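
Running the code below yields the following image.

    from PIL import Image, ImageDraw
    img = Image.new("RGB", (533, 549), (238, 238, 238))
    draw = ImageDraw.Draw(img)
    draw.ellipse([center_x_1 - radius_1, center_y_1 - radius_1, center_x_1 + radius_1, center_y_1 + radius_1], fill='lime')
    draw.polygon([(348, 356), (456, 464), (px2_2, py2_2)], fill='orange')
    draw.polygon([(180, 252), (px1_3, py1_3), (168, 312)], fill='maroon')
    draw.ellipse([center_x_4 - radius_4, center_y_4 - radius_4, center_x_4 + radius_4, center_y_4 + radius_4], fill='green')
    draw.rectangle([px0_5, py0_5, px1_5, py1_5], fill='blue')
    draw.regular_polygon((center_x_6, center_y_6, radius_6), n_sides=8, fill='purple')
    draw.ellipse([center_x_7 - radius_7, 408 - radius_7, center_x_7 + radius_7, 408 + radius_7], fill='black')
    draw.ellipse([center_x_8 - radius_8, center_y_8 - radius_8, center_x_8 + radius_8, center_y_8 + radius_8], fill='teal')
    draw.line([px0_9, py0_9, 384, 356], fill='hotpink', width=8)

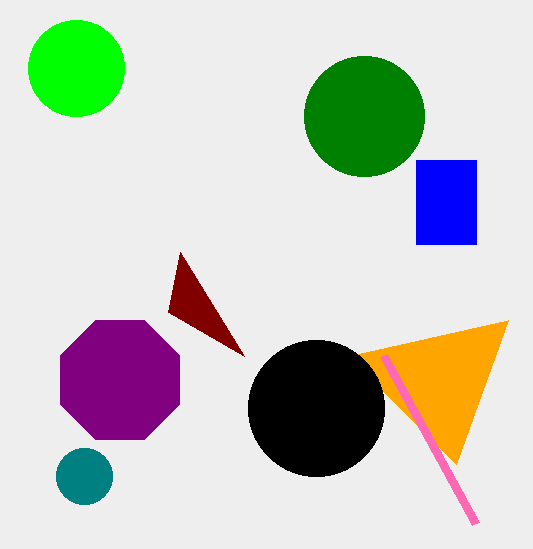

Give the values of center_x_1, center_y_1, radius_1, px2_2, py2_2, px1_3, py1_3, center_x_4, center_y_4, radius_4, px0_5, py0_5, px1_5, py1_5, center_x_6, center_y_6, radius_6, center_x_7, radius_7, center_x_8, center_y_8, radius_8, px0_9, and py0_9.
center_x_1 = 76
center_y_1 = 68
radius_1 = 48
px2_2 = 508
py2_2 = 320
px1_3 = 244
py1_3 = 356
center_x_4 = 364
center_y_4 = 116
radius_4 = 60
px0_5 = 416
py0_5 = 160
px1_5 = 476
py1_5 = 244
center_x_6 = 120
center_y_6 = 380
radius_6 = 64
center_x_7 = 316
radius_7 = 68
center_x_8 = 84
center_y_8 = 476
radius_8 = 28
px0_9 = 476
py0_9 = 524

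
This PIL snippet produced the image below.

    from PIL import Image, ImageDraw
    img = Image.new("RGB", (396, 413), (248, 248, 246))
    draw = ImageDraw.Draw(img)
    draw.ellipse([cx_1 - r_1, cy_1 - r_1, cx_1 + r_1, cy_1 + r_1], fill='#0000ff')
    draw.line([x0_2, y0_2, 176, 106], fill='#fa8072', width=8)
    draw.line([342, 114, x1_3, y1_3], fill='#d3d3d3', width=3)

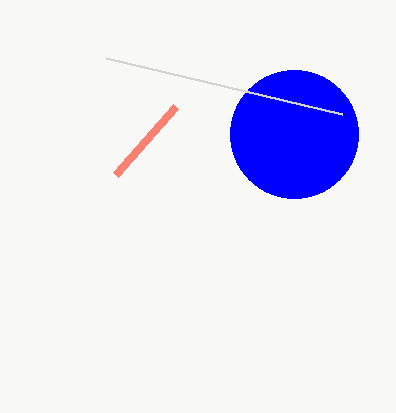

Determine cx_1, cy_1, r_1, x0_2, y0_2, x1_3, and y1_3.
cx_1 = 294; cy_1 = 134; r_1 = 64; x0_2 = 116; y0_2 = 174; x1_3 = 106; y1_3 = 58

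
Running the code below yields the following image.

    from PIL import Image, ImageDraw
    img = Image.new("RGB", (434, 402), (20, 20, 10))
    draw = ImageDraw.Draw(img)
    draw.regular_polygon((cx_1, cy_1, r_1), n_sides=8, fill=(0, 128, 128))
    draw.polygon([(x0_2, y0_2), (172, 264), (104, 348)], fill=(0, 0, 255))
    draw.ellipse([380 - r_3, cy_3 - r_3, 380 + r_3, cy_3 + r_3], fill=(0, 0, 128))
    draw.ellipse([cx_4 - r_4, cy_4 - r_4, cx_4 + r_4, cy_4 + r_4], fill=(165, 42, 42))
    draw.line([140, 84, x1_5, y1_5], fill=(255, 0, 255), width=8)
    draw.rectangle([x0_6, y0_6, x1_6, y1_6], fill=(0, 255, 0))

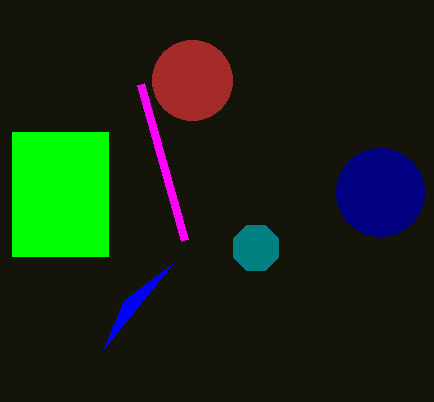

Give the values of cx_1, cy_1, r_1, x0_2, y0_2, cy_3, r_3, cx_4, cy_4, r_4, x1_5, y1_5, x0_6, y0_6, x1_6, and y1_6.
cx_1 = 256; cy_1 = 248; r_1 = 24; x0_2 = 124; y0_2 = 300; cy_3 = 192; r_3 = 44; cx_4 = 192; cy_4 = 80; r_4 = 40; x1_5 = 184; y1_5 = 240; x0_6 = 12; y0_6 = 132; x1_6 = 108; y1_6 = 256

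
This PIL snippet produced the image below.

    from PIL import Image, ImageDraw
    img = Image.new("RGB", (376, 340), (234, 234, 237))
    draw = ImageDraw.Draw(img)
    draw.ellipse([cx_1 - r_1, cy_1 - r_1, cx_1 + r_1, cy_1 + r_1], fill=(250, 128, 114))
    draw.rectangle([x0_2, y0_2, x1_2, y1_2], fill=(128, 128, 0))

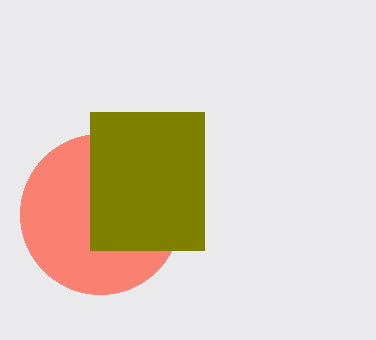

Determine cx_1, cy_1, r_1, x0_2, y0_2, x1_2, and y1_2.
cx_1 = 100; cy_1 = 214; r_1 = 80; x0_2 = 90; y0_2 = 112; x1_2 = 204; y1_2 = 250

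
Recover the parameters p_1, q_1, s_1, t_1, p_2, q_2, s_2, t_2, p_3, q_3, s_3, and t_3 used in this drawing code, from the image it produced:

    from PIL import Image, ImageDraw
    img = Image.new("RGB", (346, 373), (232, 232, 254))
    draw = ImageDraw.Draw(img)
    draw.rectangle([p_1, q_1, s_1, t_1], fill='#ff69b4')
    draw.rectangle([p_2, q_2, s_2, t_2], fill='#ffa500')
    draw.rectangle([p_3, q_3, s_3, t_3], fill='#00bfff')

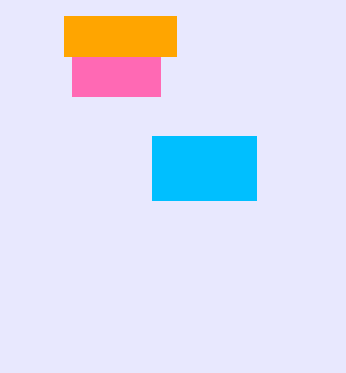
p_1 = 72, q_1 = 16, s_1 = 160, t_1 = 96, p_2 = 64, q_2 = 16, s_2 = 176, t_2 = 56, p_3 = 152, q_3 = 136, s_3 = 256, t_3 = 200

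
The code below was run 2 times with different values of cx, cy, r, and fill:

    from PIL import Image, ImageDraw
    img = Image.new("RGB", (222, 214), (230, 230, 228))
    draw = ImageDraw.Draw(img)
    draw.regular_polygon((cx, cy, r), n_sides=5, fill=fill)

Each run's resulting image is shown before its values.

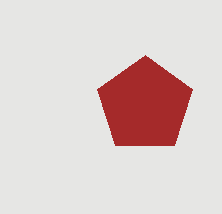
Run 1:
cx = 145
cy = 105
r = 50
fill = 'brown'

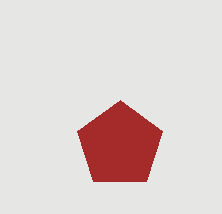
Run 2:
cx = 120
cy = 145
r = 45
fill = 'brown'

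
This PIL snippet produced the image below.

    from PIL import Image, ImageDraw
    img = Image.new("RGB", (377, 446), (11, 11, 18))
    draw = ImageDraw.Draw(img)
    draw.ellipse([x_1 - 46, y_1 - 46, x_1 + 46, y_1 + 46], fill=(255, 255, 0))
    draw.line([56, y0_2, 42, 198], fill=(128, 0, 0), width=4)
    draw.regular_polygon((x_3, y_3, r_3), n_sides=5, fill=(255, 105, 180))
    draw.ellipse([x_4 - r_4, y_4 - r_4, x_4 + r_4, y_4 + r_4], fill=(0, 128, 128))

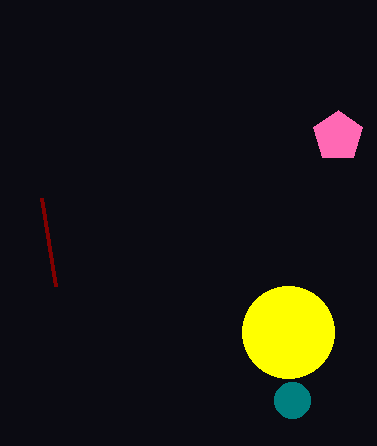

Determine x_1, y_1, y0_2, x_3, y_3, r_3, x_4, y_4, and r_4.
x_1 = 288, y_1 = 332, y0_2 = 286, x_3 = 338, y_3 = 136, r_3 = 26, x_4 = 292, y_4 = 400, r_4 = 18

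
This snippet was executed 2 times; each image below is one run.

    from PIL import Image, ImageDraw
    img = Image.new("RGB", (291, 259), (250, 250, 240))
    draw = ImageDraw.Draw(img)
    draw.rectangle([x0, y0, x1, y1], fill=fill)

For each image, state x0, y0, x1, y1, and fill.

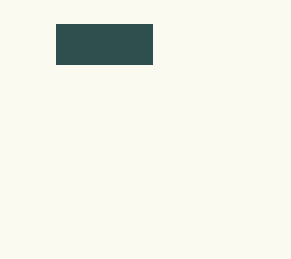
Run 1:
x0 = 56, y0 = 24, x1 = 152, y1 = 64, fill = 'darkslategray'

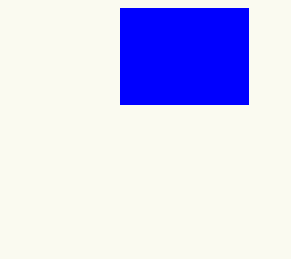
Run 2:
x0 = 120, y0 = 8, x1 = 248, y1 = 104, fill = 'blue'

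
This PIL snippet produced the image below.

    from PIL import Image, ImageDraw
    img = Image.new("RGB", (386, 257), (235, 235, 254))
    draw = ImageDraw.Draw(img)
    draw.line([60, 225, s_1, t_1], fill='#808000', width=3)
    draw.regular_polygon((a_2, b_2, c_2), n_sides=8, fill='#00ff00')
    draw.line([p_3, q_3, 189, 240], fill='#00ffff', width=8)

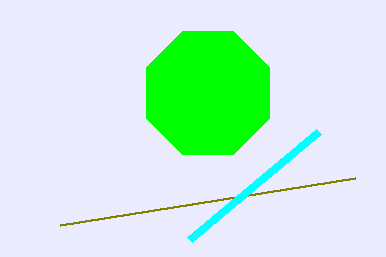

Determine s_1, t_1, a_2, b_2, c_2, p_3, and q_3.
s_1 = 355
t_1 = 178
a_2 = 208
b_2 = 93
c_2 = 67
p_3 = 318
q_3 = 132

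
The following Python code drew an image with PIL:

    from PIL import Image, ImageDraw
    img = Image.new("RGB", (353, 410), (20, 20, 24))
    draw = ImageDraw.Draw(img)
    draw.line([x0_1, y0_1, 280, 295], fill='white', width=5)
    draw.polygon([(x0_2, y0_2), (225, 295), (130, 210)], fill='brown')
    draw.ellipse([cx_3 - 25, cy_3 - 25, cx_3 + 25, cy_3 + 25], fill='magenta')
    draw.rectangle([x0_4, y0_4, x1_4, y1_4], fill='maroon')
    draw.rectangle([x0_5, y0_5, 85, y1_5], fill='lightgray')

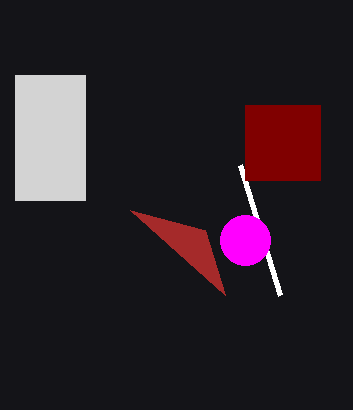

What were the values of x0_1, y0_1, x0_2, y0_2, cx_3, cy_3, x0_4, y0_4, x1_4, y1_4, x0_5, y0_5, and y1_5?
x0_1 = 240; y0_1 = 165; x0_2 = 205; y0_2 = 230; cx_3 = 245; cy_3 = 240; x0_4 = 245; y0_4 = 105; x1_4 = 320; y1_4 = 180; x0_5 = 15; y0_5 = 75; y1_5 = 200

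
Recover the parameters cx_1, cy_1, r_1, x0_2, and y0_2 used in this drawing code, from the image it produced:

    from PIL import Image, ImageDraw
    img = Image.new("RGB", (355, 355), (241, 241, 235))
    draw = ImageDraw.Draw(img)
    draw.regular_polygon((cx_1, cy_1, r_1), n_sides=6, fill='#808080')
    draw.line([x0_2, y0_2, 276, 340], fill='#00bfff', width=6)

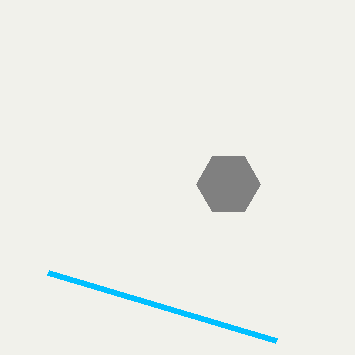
cx_1 = 228
cy_1 = 184
r_1 = 32
x0_2 = 48
y0_2 = 272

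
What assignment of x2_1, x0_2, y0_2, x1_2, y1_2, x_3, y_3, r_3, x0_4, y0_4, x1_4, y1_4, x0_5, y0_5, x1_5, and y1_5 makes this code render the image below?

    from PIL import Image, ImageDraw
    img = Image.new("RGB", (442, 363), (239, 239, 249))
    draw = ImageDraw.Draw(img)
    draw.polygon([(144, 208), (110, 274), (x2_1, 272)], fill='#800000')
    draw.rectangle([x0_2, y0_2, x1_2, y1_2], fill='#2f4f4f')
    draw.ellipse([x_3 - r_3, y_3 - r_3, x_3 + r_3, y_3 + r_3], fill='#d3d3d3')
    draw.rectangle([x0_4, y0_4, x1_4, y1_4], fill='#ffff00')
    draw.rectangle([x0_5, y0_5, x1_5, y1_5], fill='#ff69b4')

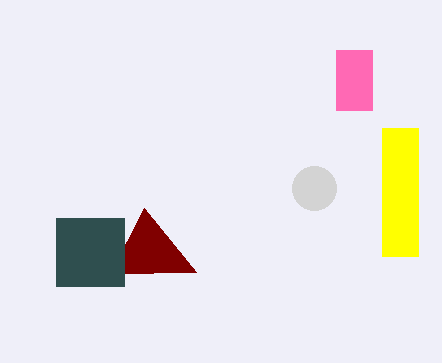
x2_1 = 196
x0_2 = 56
y0_2 = 218
x1_2 = 124
y1_2 = 286
x_3 = 314
y_3 = 188
r_3 = 22
x0_4 = 382
y0_4 = 128
x1_4 = 418
y1_4 = 256
x0_5 = 336
y0_5 = 50
x1_5 = 372
y1_5 = 110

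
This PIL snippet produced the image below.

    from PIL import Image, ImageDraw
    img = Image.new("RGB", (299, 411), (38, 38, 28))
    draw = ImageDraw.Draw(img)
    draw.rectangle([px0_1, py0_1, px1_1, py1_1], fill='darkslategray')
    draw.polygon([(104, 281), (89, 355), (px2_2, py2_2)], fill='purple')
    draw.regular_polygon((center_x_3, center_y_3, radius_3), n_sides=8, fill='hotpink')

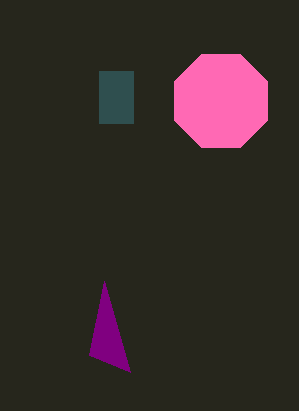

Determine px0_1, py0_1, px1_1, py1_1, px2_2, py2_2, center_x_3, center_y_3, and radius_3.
px0_1 = 99
py0_1 = 71
px1_1 = 133
py1_1 = 123
px2_2 = 130
py2_2 = 372
center_x_3 = 221
center_y_3 = 101
radius_3 = 50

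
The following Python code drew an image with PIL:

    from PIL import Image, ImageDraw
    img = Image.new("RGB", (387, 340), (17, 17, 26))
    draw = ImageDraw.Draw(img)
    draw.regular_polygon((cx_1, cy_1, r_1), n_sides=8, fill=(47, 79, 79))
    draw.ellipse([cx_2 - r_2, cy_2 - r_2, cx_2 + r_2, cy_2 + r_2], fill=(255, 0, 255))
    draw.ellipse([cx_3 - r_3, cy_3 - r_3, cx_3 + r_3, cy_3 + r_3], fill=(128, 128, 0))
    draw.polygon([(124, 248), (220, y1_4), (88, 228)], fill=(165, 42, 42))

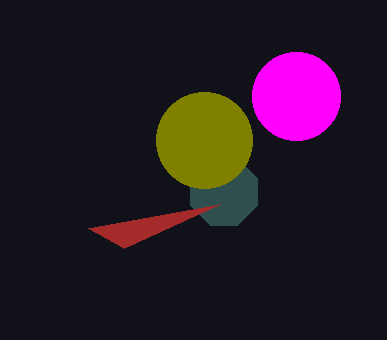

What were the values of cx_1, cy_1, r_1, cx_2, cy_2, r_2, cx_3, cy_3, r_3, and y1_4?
cx_1 = 224; cy_1 = 192; r_1 = 36; cx_2 = 296; cy_2 = 96; r_2 = 44; cx_3 = 204; cy_3 = 140; r_3 = 48; y1_4 = 204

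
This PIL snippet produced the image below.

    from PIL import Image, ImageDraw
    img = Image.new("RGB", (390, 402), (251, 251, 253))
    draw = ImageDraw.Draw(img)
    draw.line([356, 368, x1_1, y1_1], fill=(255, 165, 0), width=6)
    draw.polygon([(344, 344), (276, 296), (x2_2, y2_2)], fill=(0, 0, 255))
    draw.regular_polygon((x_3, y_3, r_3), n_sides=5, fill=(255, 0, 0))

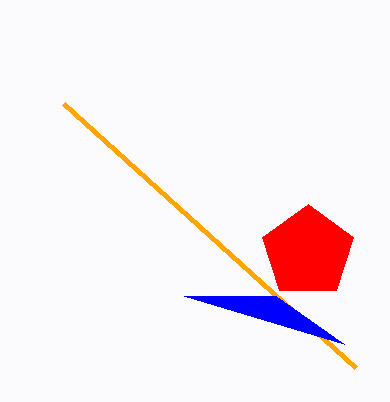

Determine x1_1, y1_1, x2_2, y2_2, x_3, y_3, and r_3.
x1_1 = 64; y1_1 = 104; x2_2 = 184; y2_2 = 296; x_3 = 308; y_3 = 252; r_3 = 48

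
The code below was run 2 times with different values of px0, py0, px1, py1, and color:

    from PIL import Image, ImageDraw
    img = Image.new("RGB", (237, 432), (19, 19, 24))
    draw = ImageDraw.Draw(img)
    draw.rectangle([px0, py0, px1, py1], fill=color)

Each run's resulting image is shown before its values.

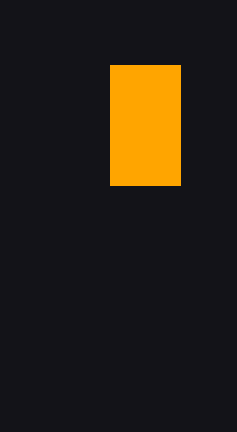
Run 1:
px0 = 110; py0 = 65; px1 = 180; py1 = 185; color = 'orange'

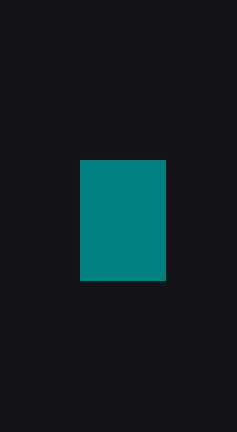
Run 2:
px0 = 80; py0 = 160; px1 = 165; py1 = 280; color = 'teal'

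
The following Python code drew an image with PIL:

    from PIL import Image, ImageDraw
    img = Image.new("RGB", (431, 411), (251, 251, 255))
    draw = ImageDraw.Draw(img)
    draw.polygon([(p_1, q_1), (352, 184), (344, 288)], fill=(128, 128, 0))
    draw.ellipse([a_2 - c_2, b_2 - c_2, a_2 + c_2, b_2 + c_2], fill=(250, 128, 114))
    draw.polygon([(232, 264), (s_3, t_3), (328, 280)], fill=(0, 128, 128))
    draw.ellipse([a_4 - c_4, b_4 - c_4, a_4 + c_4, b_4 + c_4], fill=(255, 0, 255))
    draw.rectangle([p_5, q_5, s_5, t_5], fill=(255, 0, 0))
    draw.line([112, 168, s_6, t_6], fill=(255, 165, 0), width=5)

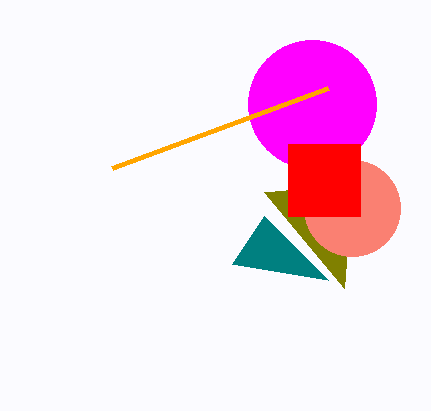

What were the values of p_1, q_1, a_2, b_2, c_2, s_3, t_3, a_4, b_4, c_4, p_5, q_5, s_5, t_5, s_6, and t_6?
p_1 = 264; q_1 = 192; a_2 = 352; b_2 = 208; c_2 = 48; s_3 = 264; t_3 = 216; a_4 = 312; b_4 = 104; c_4 = 64; p_5 = 288; q_5 = 144; s_5 = 360; t_5 = 216; s_6 = 328; t_6 = 88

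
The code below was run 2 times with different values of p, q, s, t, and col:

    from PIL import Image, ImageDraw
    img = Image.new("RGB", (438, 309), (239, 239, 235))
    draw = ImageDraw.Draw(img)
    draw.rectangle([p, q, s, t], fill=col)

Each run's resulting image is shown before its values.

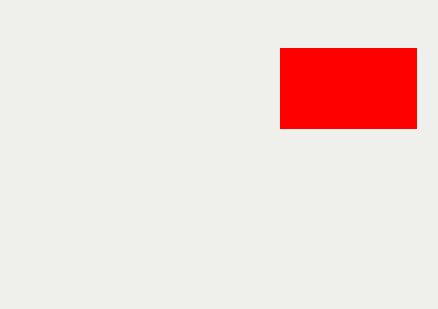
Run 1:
p = 280, q = 48, s = 416, t = 128, col = 'red'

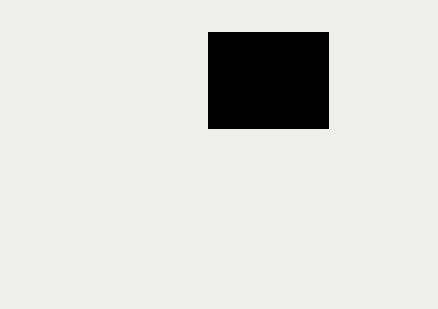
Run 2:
p = 208; q = 32; s = 328; t = 128; col = 'black'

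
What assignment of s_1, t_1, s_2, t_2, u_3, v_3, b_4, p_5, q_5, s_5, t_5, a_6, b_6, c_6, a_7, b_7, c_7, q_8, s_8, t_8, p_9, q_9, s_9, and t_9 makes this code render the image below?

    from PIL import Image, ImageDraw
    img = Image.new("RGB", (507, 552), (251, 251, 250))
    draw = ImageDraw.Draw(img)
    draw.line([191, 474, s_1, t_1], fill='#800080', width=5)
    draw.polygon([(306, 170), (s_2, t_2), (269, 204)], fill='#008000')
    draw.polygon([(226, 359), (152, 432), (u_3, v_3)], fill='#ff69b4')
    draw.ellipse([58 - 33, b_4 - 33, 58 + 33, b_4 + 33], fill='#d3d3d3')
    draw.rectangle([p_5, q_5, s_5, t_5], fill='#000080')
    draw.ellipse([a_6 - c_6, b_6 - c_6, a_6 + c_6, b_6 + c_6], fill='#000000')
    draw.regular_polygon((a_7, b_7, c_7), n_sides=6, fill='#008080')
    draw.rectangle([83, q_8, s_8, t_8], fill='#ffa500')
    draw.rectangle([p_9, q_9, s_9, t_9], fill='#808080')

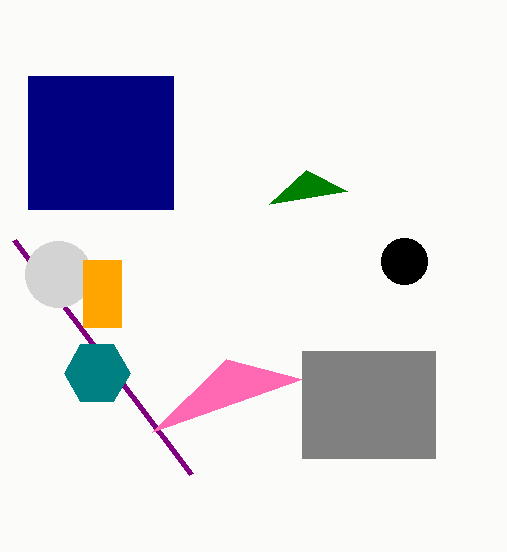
s_1 = 14, t_1 = 240, s_2 = 347, t_2 = 191, u_3 = 302, v_3 = 379, b_4 = 274, p_5 = 28, q_5 = 76, s_5 = 173, t_5 = 209, a_6 = 404, b_6 = 261, c_6 = 23, a_7 = 97, b_7 = 373, c_7 = 33, q_8 = 260, s_8 = 121, t_8 = 327, p_9 = 302, q_9 = 351, s_9 = 435, t_9 = 458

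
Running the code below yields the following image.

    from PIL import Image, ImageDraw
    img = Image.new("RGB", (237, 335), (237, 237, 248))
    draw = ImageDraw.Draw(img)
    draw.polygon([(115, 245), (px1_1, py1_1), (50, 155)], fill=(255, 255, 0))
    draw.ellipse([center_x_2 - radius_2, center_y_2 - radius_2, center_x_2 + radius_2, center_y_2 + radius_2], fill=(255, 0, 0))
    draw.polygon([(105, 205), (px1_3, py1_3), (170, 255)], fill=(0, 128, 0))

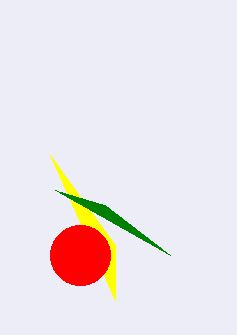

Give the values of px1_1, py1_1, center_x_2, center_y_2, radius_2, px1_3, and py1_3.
px1_1 = 115
py1_1 = 300
center_x_2 = 80
center_y_2 = 255
radius_2 = 30
px1_3 = 55
py1_3 = 190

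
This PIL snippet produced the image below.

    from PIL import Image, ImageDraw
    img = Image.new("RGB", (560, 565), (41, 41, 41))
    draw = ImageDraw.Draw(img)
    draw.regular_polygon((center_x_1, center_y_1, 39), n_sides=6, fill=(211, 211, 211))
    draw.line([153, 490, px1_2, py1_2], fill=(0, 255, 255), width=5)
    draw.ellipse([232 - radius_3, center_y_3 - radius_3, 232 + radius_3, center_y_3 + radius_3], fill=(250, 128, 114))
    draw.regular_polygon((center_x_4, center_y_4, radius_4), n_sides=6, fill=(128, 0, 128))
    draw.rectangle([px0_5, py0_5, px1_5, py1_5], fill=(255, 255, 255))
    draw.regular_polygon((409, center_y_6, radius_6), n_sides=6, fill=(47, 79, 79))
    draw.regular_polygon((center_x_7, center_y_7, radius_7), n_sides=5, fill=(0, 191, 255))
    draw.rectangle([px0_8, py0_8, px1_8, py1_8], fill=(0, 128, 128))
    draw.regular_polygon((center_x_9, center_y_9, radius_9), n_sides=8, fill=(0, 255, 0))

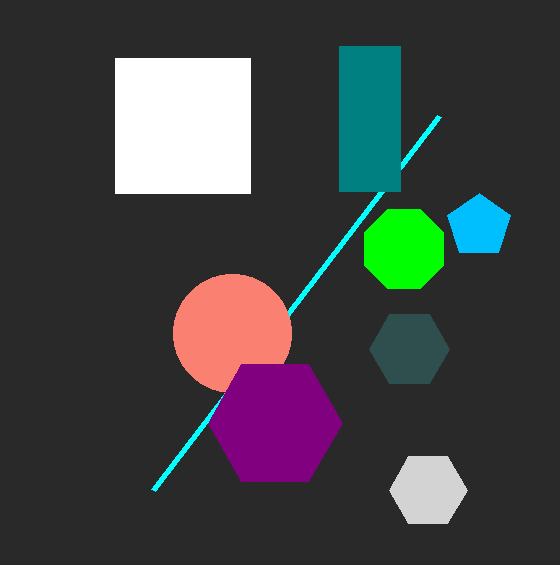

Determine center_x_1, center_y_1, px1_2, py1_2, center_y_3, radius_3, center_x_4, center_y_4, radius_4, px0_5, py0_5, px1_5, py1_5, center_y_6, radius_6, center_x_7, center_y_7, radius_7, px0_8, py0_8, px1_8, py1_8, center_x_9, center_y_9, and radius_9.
center_x_1 = 428, center_y_1 = 490, px1_2 = 439, py1_2 = 116, center_y_3 = 333, radius_3 = 59, center_x_4 = 275, center_y_4 = 423, radius_4 = 67, px0_5 = 115, py0_5 = 58, px1_5 = 250, py1_5 = 193, center_y_6 = 349, radius_6 = 40, center_x_7 = 479, center_y_7 = 226, radius_7 = 33, px0_8 = 339, py0_8 = 46, px1_8 = 400, py1_8 = 191, center_x_9 = 404, center_y_9 = 249, radius_9 = 43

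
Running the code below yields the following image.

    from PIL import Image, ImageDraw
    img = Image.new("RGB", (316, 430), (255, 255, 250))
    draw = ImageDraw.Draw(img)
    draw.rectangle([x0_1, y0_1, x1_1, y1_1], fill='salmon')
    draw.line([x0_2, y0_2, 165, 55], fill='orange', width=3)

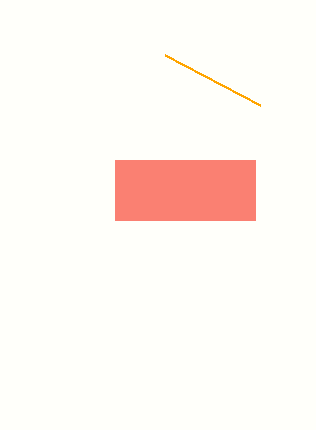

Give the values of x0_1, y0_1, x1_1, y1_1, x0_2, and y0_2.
x0_1 = 115; y0_1 = 160; x1_1 = 255; y1_1 = 220; x0_2 = 260; y0_2 = 105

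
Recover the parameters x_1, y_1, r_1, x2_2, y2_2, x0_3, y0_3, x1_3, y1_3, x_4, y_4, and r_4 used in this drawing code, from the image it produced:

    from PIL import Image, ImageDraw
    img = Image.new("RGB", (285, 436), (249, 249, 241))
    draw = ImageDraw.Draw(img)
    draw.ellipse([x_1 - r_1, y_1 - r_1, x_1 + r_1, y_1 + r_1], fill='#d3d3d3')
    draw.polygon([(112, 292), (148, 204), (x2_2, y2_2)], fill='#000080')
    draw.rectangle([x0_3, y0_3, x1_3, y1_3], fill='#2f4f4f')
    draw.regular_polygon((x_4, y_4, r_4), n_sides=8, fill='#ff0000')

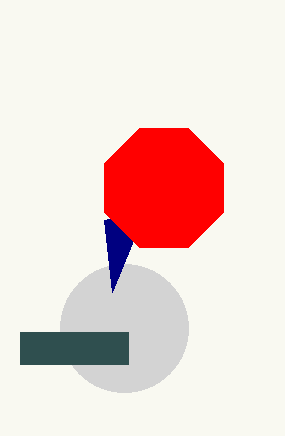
x_1 = 124
y_1 = 328
r_1 = 64
x2_2 = 104
y2_2 = 220
x0_3 = 20
y0_3 = 332
x1_3 = 128
y1_3 = 364
x_4 = 164
y_4 = 188
r_4 = 64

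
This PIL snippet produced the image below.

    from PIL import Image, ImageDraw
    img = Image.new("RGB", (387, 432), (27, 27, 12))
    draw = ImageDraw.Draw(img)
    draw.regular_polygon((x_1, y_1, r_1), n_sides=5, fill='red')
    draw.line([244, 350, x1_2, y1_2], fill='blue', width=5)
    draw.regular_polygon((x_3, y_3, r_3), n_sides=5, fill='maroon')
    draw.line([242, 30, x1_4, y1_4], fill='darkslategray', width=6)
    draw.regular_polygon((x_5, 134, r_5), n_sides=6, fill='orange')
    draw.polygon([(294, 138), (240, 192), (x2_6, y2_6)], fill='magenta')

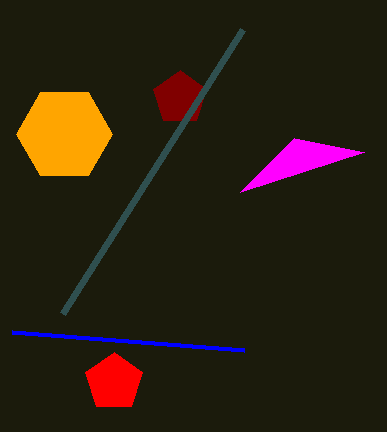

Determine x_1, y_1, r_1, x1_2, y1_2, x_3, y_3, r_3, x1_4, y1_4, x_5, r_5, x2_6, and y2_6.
x_1 = 114, y_1 = 382, r_1 = 30, x1_2 = 12, y1_2 = 332, x_3 = 180, y_3 = 98, r_3 = 28, x1_4 = 62, y1_4 = 314, x_5 = 64, r_5 = 48, x2_6 = 364, y2_6 = 152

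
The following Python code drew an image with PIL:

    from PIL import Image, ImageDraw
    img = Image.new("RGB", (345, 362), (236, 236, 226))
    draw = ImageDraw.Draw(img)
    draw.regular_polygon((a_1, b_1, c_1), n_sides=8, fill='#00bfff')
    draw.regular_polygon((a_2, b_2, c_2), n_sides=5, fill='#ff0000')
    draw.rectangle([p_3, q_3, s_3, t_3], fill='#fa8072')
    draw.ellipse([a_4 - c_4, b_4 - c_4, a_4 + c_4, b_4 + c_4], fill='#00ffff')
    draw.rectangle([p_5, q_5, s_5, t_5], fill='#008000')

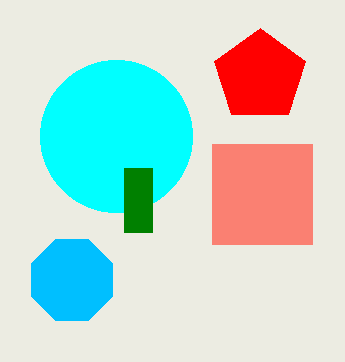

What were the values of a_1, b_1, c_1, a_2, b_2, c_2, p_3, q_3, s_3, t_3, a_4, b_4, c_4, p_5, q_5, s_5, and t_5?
a_1 = 72; b_1 = 280; c_1 = 44; a_2 = 260; b_2 = 76; c_2 = 48; p_3 = 212; q_3 = 144; s_3 = 312; t_3 = 244; a_4 = 116; b_4 = 136; c_4 = 76; p_5 = 124; q_5 = 168; s_5 = 152; t_5 = 232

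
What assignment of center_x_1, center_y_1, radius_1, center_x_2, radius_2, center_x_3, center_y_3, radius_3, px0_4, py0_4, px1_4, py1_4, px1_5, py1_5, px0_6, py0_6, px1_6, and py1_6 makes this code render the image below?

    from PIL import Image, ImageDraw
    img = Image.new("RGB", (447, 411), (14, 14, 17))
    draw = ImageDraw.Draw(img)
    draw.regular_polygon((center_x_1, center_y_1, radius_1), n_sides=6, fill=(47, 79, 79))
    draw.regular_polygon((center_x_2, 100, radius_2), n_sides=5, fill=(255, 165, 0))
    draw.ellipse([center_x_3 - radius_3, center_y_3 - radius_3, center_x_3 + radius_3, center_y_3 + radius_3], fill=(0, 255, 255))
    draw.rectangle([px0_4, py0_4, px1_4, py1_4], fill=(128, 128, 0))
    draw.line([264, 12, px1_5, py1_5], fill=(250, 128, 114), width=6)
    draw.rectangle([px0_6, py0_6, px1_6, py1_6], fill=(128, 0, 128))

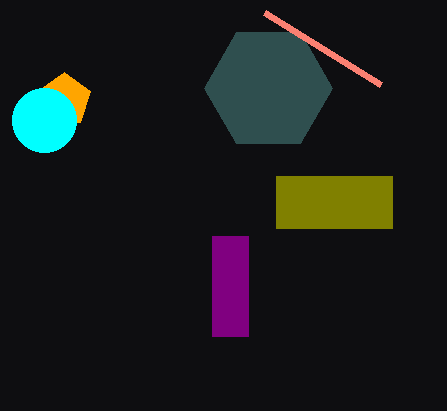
center_x_1 = 268
center_y_1 = 88
radius_1 = 64
center_x_2 = 64
radius_2 = 28
center_x_3 = 44
center_y_3 = 120
radius_3 = 32
px0_4 = 276
py0_4 = 176
px1_4 = 392
py1_4 = 228
px1_5 = 380
py1_5 = 84
px0_6 = 212
py0_6 = 236
px1_6 = 248
py1_6 = 336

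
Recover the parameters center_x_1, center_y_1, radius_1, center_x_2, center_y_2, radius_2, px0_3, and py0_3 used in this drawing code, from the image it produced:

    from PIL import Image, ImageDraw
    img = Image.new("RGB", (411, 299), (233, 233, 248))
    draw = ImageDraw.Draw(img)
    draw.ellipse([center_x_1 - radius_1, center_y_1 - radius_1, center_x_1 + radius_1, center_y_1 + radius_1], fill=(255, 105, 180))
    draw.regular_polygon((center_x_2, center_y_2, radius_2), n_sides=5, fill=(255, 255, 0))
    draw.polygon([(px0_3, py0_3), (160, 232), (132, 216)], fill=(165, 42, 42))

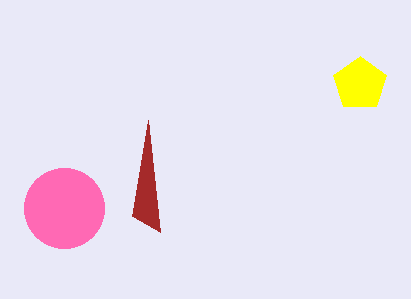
center_x_1 = 64
center_y_1 = 208
radius_1 = 40
center_x_2 = 360
center_y_2 = 84
radius_2 = 28
px0_3 = 148
py0_3 = 120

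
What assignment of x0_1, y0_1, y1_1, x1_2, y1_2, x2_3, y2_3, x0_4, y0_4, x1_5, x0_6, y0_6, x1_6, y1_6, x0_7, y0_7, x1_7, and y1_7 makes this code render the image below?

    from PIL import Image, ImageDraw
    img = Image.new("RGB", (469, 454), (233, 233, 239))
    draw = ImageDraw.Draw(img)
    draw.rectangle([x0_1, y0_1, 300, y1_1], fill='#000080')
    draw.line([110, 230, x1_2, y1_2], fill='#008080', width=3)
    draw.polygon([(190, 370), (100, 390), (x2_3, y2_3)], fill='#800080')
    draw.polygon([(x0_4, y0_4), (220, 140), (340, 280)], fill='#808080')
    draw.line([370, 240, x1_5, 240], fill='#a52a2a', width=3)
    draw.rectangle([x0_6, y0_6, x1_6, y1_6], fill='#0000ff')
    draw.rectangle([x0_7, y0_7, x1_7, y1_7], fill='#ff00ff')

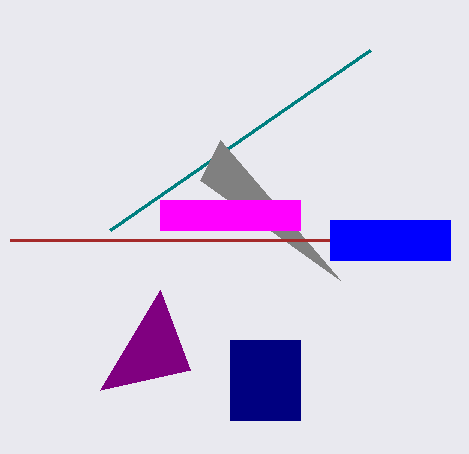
x0_1 = 230
y0_1 = 340
y1_1 = 420
x1_2 = 370
y1_2 = 50
x2_3 = 160
y2_3 = 290
x0_4 = 200
y0_4 = 180
x1_5 = 10
x0_6 = 330
y0_6 = 220
x1_6 = 450
y1_6 = 260
x0_7 = 160
y0_7 = 200
x1_7 = 300
y1_7 = 230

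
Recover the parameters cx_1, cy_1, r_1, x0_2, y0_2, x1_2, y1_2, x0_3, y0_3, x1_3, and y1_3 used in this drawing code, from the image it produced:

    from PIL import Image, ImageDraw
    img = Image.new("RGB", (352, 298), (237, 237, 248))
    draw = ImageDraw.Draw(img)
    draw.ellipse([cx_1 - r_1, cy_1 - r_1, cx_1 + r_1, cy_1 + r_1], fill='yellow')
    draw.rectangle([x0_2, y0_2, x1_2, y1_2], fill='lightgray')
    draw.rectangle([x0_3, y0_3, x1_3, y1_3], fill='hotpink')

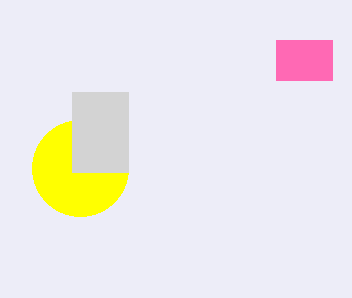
cx_1 = 80; cy_1 = 168; r_1 = 48; x0_2 = 72; y0_2 = 92; x1_2 = 128; y1_2 = 172; x0_3 = 276; y0_3 = 40; x1_3 = 332; y1_3 = 80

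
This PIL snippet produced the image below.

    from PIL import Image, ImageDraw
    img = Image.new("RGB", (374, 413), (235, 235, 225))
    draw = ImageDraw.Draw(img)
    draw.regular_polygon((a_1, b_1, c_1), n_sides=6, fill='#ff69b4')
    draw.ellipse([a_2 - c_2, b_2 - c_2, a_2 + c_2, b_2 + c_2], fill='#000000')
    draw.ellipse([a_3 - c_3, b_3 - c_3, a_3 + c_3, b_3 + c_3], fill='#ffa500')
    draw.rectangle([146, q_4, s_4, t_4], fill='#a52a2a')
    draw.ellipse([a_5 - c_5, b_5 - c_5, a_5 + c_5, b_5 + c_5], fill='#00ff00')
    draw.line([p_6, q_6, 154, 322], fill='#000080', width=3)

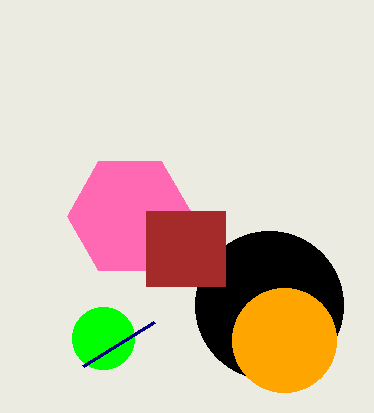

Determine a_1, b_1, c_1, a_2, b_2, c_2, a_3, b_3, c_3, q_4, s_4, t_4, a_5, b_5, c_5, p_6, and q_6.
a_1 = 130, b_1 = 216, c_1 = 63, a_2 = 269, b_2 = 305, c_2 = 74, a_3 = 284, b_3 = 340, c_3 = 52, q_4 = 211, s_4 = 225, t_4 = 286, a_5 = 103, b_5 = 338, c_5 = 31, p_6 = 83, q_6 = 366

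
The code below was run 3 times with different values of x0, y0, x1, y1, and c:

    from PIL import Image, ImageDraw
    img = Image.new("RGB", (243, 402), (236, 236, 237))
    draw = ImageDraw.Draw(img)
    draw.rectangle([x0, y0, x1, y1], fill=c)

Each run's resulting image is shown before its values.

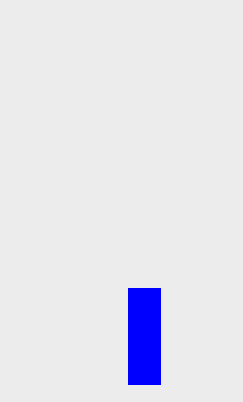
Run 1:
x0 = 128; y0 = 288; x1 = 160; y1 = 384; c = 'blue'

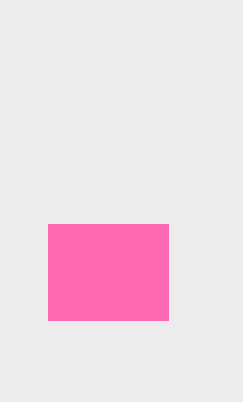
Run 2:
x0 = 48; y0 = 224; x1 = 168; y1 = 320; c = 'hotpink'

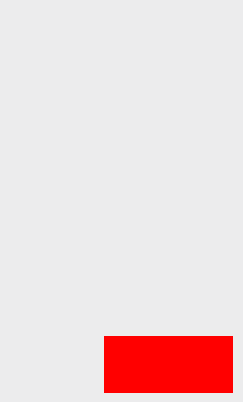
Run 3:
x0 = 104; y0 = 336; x1 = 232; y1 = 392; c = 'red'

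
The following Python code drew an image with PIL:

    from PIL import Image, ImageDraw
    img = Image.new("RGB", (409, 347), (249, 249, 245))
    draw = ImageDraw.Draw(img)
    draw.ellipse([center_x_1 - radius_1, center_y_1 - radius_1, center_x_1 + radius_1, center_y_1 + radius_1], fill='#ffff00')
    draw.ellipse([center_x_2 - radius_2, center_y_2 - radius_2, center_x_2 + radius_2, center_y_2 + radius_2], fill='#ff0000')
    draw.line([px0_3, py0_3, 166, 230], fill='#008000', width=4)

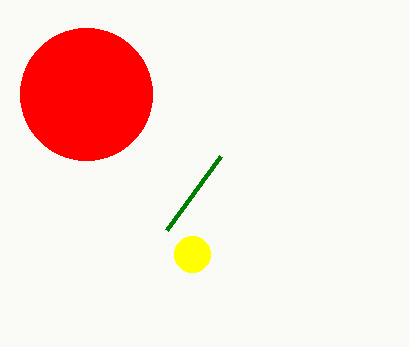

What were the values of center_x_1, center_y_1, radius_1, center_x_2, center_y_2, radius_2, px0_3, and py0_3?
center_x_1 = 192; center_y_1 = 254; radius_1 = 18; center_x_2 = 86; center_y_2 = 94; radius_2 = 66; px0_3 = 220; py0_3 = 156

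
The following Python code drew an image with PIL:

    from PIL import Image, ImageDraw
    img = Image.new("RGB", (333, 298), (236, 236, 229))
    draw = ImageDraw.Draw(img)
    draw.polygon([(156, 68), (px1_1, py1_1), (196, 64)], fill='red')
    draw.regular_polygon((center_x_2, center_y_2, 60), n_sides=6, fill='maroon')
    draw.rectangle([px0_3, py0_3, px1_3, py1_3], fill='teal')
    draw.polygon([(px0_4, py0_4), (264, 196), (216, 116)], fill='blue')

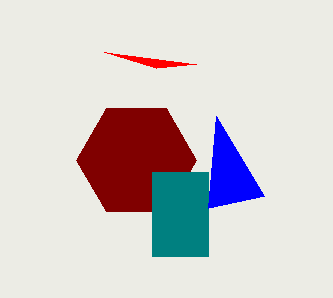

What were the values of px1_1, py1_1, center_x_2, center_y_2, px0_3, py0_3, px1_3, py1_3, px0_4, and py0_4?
px1_1 = 104, py1_1 = 52, center_x_2 = 136, center_y_2 = 160, px0_3 = 152, py0_3 = 172, px1_3 = 208, py1_3 = 256, px0_4 = 208, py0_4 = 208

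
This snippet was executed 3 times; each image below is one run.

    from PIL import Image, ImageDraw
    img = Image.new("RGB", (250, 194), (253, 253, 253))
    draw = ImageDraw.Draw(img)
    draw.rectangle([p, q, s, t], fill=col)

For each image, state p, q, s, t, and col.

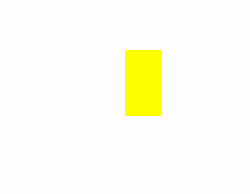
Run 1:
p = 125, q = 50, s = 160, t = 115, col = 'yellow'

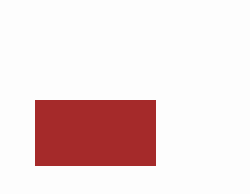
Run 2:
p = 35; q = 100; s = 155; t = 165; col = 'brown'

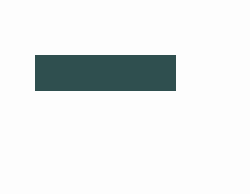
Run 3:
p = 35, q = 55, s = 175, t = 90, col = 'darkslategray'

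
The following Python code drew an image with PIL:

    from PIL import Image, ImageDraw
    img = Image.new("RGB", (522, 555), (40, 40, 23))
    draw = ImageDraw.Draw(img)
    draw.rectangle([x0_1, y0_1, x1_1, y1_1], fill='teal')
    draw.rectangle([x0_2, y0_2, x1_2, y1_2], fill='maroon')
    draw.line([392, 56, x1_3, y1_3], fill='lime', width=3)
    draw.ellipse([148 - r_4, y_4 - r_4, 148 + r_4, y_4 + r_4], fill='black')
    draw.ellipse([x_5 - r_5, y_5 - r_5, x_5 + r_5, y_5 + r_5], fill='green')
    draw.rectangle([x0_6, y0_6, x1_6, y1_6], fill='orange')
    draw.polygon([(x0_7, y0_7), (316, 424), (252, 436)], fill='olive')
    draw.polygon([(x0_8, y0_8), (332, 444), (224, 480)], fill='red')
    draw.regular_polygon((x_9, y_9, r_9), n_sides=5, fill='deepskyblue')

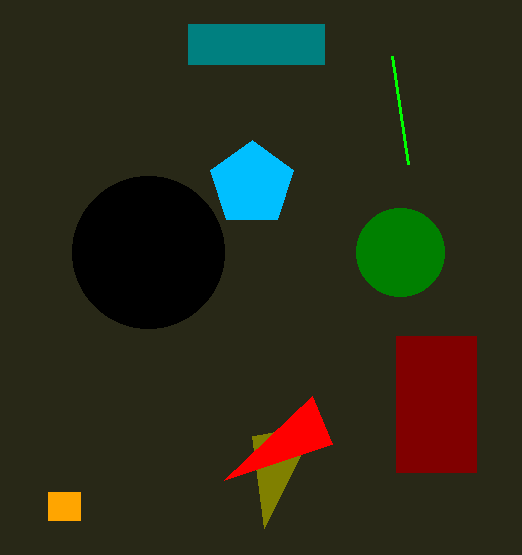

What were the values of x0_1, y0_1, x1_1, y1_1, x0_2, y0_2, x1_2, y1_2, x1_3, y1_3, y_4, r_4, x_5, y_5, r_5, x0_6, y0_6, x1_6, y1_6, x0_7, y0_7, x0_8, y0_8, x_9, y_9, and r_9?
x0_1 = 188, y0_1 = 24, x1_1 = 324, y1_1 = 64, x0_2 = 396, y0_2 = 336, x1_2 = 476, y1_2 = 472, x1_3 = 408, y1_3 = 164, y_4 = 252, r_4 = 76, x_5 = 400, y_5 = 252, r_5 = 44, x0_6 = 48, y0_6 = 492, x1_6 = 80, y1_6 = 520, x0_7 = 264, y0_7 = 528, x0_8 = 312, y0_8 = 396, x_9 = 252, y_9 = 184, r_9 = 44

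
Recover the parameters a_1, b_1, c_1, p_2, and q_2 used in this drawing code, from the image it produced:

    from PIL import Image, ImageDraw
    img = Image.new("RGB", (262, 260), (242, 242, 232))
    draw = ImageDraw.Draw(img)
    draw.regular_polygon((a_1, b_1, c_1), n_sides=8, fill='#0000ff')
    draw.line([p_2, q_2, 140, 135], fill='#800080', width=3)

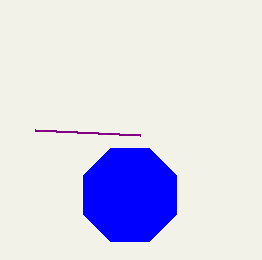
a_1 = 130; b_1 = 195; c_1 = 50; p_2 = 35; q_2 = 130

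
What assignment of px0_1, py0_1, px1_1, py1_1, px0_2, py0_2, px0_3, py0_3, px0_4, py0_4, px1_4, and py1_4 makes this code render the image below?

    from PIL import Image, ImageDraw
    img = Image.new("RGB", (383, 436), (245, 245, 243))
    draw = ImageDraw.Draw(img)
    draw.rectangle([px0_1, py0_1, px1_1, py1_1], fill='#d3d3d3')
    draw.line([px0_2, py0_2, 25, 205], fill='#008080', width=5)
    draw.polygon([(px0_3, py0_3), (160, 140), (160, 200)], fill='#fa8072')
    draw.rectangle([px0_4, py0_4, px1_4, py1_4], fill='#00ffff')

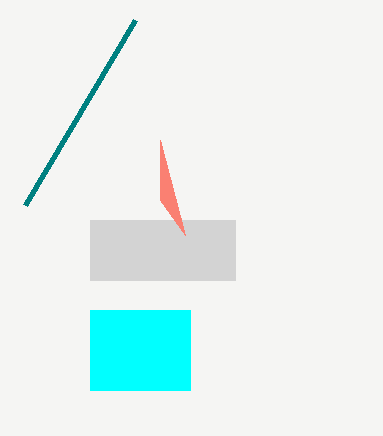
px0_1 = 90; py0_1 = 220; px1_1 = 235; py1_1 = 280; px0_2 = 135; py0_2 = 20; px0_3 = 185; py0_3 = 235; px0_4 = 90; py0_4 = 310; px1_4 = 190; py1_4 = 390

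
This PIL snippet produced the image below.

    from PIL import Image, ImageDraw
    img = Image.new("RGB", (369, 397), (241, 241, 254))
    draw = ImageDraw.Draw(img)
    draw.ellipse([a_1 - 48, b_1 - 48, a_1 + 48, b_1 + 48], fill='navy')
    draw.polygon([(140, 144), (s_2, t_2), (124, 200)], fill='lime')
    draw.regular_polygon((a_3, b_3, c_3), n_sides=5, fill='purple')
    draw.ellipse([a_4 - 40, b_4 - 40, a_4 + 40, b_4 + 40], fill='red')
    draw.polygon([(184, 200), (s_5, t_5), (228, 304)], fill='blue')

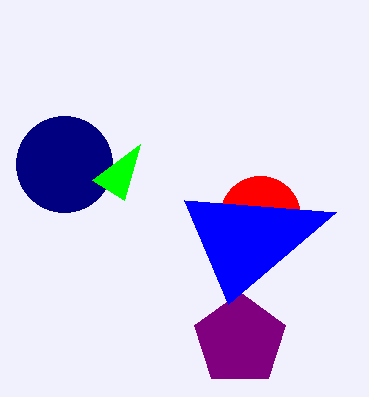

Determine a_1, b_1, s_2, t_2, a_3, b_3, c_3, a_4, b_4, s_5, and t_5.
a_1 = 64, b_1 = 164, s_2 = 92, t_2 = 180, a_3 = 240, b_3 = 340, c_3 = 48, a_4 = 260, b_4 = 216, s_5 = 336, t_5 = 212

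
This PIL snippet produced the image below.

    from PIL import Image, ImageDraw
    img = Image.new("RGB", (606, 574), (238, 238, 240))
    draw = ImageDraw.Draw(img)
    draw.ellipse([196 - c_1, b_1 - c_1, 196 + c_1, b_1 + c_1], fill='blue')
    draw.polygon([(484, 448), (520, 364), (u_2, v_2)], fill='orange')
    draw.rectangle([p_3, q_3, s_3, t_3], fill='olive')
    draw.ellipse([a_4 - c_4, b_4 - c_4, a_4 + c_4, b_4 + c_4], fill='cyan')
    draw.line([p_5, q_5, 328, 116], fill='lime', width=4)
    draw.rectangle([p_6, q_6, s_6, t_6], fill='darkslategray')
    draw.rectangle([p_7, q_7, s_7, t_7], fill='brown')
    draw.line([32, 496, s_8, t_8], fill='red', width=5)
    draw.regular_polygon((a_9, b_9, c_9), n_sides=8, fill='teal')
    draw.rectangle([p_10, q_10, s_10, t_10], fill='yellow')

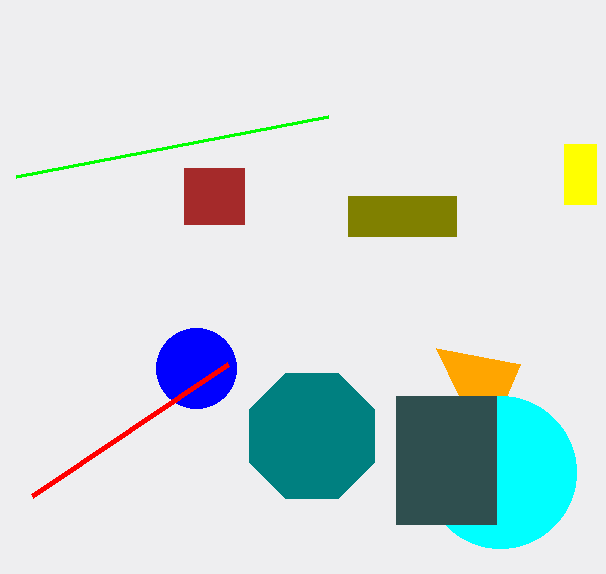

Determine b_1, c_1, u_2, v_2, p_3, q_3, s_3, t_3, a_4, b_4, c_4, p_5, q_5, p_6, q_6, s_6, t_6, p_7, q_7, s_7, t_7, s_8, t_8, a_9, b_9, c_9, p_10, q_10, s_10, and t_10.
b_1 = 368, c_1 = 40, u_2 = 436, v_2 = 348, p_3 = 348, q_3 = 196, s_3 = 456, t_3 = 236, a_4 = 500, b_4 = 472, c_4 = 76, p_5 = 16, q_5 = 176, p_6 = 396, q_6 = 396, s_6 = 496, t_6 = 524, p_7 = 184, q_7 = 168, s_7 = 244, t_7 = 224, s_8 = 228, t_8 = 364, a_9 = 312, b_9 = 436, c_9 = 68, p_10 = 564, q_10 = 144, s_10 = 596, t_10 = 204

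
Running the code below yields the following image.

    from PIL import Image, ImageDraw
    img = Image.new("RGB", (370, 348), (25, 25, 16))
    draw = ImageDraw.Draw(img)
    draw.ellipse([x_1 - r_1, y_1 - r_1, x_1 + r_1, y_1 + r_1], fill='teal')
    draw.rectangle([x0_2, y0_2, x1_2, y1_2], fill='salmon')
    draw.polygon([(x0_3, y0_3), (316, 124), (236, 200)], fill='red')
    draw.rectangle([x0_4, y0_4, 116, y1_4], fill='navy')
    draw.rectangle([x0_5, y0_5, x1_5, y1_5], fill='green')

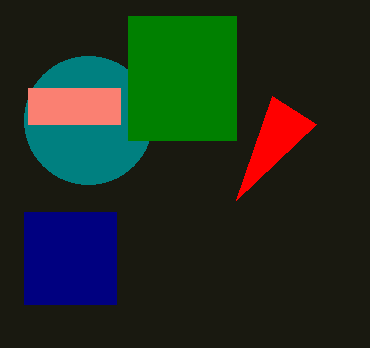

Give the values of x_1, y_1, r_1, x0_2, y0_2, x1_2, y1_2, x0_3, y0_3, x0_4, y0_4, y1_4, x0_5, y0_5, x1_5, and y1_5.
x_1 = 88, y_1 = 120, r_1 = 64, x0_2 = 28, y0_2 = 88, x1_2 = 120, y1_2 = 124, x0_3 = 272, y0_3 = 96, x0_4 = 24, y0_4 = 212, y1_4 = 304, x0_5 = 128, y0_5 = 16, x1_5 = 236, y1_5 = 140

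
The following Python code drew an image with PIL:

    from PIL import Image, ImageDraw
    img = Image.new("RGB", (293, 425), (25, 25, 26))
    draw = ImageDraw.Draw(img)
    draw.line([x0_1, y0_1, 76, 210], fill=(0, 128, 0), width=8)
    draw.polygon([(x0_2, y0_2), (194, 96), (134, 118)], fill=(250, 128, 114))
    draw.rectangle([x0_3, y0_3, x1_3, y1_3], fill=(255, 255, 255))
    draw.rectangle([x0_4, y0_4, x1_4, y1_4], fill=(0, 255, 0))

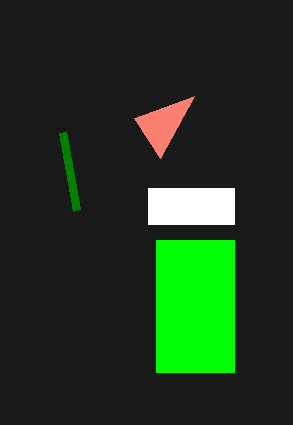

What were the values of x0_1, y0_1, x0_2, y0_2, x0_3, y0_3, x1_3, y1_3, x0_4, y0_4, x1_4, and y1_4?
x0_1 = 62; y0_1 = 132; x0_2 = 160; y0_2 = 158; x0_3 = 148; y0_3 = 188; x1_3 = 234; y1_3 = 224; x0_4 = 156; y0_4 = 240; x1_4 = 234; y1_4 = 372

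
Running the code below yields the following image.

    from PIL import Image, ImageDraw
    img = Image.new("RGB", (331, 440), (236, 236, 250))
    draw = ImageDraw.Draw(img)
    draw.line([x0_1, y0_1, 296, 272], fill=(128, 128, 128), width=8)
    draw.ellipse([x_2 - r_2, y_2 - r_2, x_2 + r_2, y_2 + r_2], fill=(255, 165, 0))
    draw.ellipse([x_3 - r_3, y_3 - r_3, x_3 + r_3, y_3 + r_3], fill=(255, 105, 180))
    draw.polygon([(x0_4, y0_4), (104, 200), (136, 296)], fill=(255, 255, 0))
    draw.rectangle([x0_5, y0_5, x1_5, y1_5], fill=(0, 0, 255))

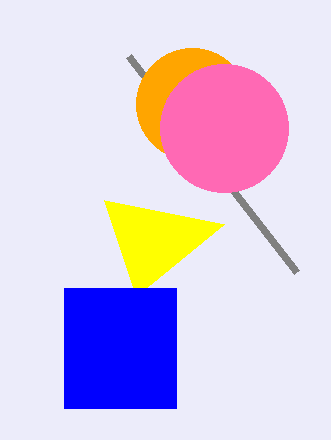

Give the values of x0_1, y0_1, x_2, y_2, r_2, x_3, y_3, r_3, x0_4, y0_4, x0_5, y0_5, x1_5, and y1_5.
x0_1 = 128; y0_1 = 56; x_2 = 192; y_2 = 104; r_2 = 56; x_3 = 224; y_3 = 128; r_3 = 64; x0_4 = 224; y0_4 = 224; x0_5 = 64; y0_5 = 288; x1_5 = 176; y1_5 = 408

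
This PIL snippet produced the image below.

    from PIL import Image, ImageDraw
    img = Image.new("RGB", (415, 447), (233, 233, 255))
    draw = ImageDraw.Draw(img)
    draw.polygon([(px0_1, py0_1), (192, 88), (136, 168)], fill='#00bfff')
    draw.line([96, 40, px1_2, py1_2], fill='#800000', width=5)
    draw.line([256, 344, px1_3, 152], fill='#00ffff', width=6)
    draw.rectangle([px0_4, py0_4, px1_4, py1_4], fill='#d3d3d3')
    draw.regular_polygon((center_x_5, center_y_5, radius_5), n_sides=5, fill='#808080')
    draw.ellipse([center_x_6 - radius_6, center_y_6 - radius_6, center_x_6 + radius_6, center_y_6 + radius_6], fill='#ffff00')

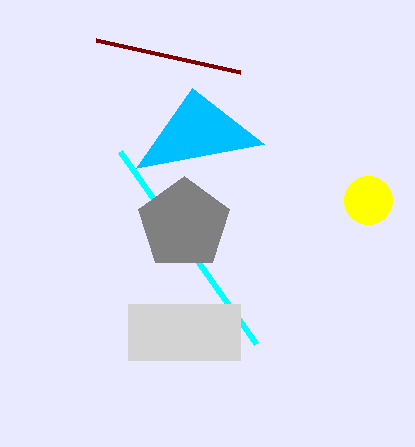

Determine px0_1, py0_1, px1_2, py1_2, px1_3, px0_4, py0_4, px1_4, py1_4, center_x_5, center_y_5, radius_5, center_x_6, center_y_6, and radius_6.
px0_1 = 264, py0_1 = 144, px1_2 = 240, py1_2 = 72, px1_3 = 120, px0_4 = 128, py0_4 = 304, px1_4 = 240, py1_4 = 360, center_x_5 = 184, center_y_5 = 224, radius_5 = 48, center_x_6 = 368, center_y_6 = 200, radius_6 = 24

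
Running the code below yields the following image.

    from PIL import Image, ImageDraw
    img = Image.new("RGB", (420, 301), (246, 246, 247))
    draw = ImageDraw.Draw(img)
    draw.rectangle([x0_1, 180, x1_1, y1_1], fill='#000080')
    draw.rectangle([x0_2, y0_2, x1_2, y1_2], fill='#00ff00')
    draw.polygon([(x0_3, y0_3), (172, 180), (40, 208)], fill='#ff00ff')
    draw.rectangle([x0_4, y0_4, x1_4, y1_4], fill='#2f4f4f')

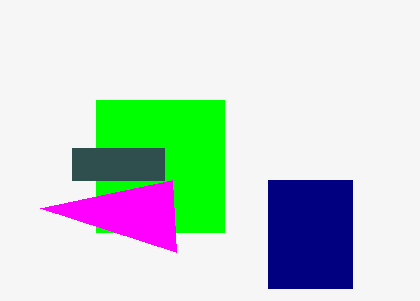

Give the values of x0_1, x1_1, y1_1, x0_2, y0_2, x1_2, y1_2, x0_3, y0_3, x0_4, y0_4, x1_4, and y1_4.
x0_1 = 268; x1_1 = 352; y1_1 = 288; x0_2 = 96; y0_2 = 100; x1_2 = 224; y1_2 = 232; x0_3 = 176; y0_3 = 252; x0_4 = 72; y0_4 = 148; x1_4 = 164; y1_4 = 180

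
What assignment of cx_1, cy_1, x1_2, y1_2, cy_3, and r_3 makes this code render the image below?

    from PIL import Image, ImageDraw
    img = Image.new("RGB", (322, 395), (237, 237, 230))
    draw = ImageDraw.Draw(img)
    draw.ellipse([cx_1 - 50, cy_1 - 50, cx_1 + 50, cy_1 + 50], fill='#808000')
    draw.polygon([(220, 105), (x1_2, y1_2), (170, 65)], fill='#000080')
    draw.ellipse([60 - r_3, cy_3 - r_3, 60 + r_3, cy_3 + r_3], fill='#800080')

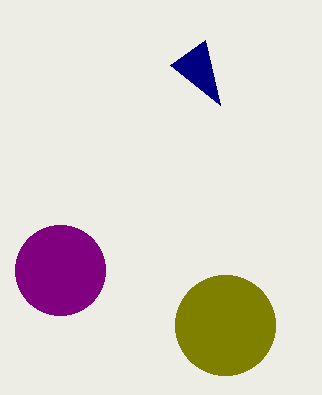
cx_1 = 225; cy_1 = 325; x1_2 = 205; y1_2 = 40; cy_3 = 270; r_3 = 45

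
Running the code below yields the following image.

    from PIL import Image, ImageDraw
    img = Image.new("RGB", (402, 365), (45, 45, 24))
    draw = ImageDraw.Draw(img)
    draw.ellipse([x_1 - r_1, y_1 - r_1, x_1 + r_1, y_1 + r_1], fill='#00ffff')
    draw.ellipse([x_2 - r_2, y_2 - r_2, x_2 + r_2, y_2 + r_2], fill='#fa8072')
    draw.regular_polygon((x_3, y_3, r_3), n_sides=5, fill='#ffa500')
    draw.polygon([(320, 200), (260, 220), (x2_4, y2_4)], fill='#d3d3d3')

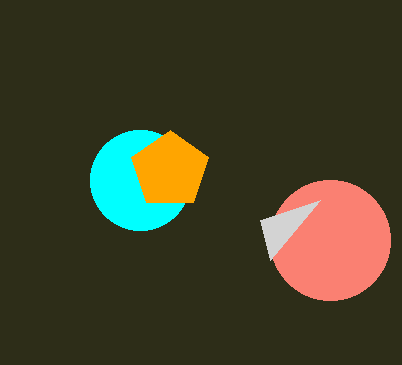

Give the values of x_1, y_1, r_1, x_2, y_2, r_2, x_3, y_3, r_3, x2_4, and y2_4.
x_1 = 140, y_1 = 180, r_1 = 50, x_2 = 330, y_2 = 240, r_2 = 60, x_3 = 170, y_3 = 170, r_3 = 40, x2_4 = 270, y2_4 = 260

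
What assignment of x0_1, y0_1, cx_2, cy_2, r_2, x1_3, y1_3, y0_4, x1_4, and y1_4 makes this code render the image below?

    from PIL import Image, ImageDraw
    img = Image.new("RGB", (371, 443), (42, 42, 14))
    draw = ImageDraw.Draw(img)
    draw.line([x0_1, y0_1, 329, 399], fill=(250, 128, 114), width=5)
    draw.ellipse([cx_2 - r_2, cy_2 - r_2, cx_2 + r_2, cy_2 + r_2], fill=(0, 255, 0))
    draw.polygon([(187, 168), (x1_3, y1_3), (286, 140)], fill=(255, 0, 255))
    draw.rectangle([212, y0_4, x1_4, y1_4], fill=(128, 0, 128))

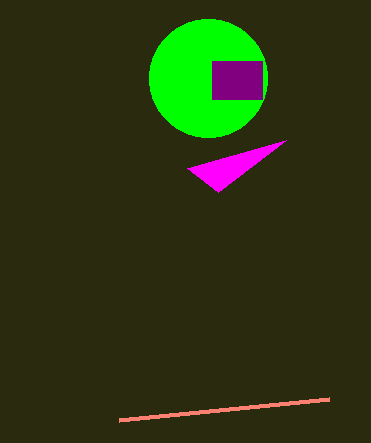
x0_1 = 119, y0_1 = 420, cx_2 = 208, cy_2 = 78, r_2 = 59, x1_3 = 218, y1_3 = 192, y0_4 = 61, x1_4 = 262, y1_4 = 99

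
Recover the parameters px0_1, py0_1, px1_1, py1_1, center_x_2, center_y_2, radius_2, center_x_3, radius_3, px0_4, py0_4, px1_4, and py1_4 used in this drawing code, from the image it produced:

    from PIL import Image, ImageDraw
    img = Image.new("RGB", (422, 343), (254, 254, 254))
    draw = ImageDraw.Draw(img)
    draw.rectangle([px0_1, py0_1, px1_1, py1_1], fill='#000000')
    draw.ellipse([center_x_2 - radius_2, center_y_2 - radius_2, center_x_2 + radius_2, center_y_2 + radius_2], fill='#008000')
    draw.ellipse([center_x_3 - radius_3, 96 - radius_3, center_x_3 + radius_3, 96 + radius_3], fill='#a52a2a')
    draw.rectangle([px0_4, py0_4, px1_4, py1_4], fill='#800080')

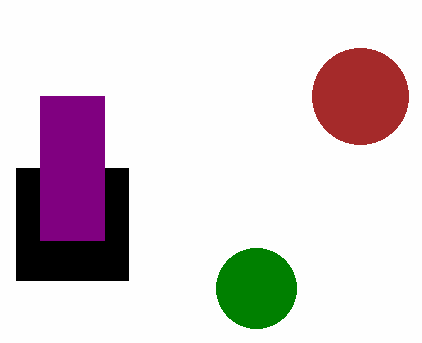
px0_1 = 16, py0_1 = 168, px1_1 = 128, py1_1 = 280, center_x_2 = 256, center_y_2 = 288, radius_2 = 40, center_x_3 = 360, radius_3 = 48, px0_4 = 40, py0_4 = 96, px1_4 = 104, py1_4 = 240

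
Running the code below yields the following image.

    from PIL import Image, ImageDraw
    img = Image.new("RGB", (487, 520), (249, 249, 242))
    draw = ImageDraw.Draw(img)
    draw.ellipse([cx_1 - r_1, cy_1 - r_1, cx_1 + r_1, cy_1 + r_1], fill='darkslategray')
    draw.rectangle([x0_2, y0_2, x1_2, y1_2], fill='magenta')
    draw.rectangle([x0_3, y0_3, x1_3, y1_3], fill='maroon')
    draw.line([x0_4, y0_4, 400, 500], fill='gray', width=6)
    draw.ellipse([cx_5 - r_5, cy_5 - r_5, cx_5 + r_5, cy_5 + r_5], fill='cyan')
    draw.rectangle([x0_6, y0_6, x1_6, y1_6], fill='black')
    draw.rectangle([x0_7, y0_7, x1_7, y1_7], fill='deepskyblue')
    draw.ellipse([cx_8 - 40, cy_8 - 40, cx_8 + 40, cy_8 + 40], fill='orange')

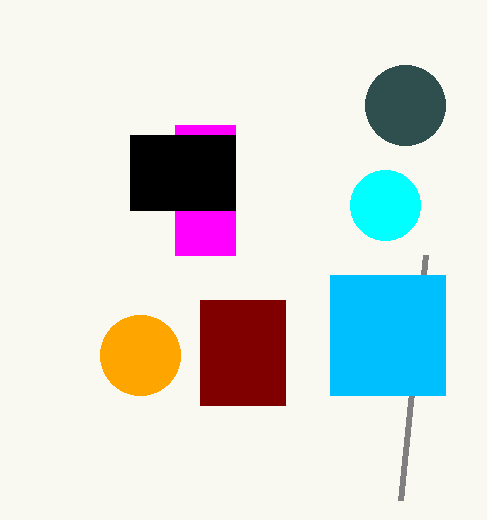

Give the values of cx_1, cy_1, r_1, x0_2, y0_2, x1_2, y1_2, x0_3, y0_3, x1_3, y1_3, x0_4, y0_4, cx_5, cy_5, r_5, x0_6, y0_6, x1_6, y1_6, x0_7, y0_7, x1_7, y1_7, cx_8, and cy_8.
cx_1 = 405
cy_1 = 105
r_1 = 40
x0_2 = 175
y0_2 = 125
x1_2 = 235
y1_2 = 255
x0_3 = 200
y0_3 = 300
x1_3 = 285
y1_3 = 405
x0_4 = 425
y0_4 = 255
cx_5 = 385
cy_5 = 205
r_5 = 35
x0_6 = 130
y0_6 = 135
x1_6 = 235
y1_6 = 210
x0_7 = 330
y0_7 = 275
x1_7 = 445
y1_7 = 395
cx_8 = 140
cy_8 = 355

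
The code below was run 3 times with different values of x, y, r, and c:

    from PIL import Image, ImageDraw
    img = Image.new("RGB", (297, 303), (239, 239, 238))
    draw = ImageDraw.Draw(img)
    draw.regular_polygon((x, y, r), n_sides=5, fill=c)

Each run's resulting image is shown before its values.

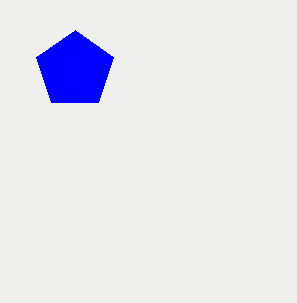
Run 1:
x = 75
y = 70
r = 40
c = 'blue'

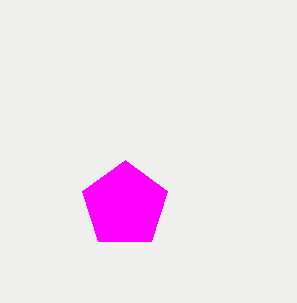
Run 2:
x = 125
y = 205
r = 45
c = 'magenta'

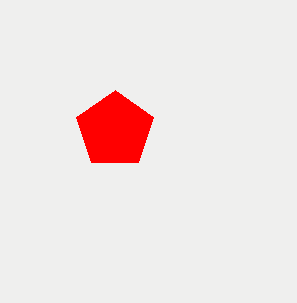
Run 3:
x = 115, y = 130, r = 40, c = 'red'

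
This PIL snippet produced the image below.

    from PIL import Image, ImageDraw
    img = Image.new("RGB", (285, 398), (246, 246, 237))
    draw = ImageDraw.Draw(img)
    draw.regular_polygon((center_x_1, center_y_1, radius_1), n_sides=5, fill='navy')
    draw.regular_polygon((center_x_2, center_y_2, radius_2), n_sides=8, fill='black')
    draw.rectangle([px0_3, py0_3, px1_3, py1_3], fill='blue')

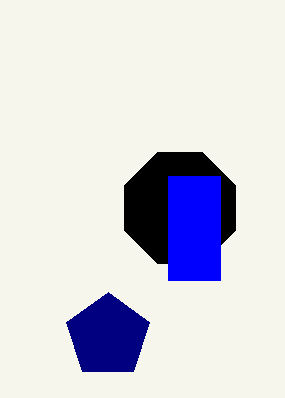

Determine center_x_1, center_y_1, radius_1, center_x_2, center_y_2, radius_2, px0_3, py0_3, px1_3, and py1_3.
center_x_1 = 108, center_y_1 = 336, radius_1 = 44, center_x_2 = 180, center_y_2 = 208, radius_2 = 60, px0_3 = 168, py0_3 = 176, px1_3 = 220, py1_3 = 280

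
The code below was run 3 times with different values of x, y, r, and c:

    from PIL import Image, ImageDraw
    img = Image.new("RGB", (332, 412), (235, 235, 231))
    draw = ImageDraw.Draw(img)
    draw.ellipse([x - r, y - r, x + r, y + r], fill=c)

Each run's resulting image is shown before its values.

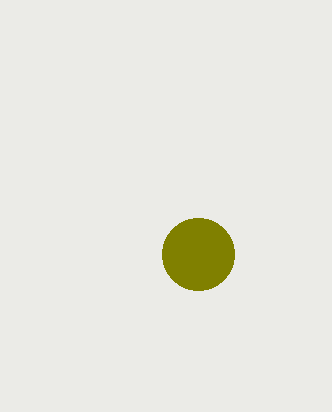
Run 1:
x = 198; y = 254; r = 36; c = 'olive'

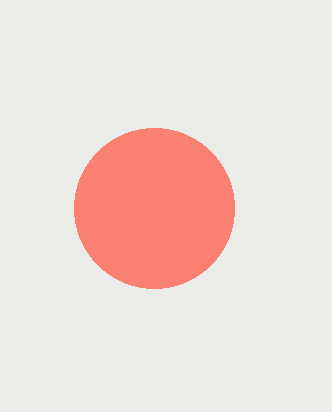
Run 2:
x = 154; y = 208; r = 80; c = 'salmon'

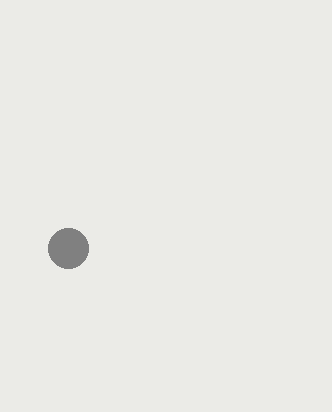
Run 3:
x = 68, y = 248, r = 20, c = 'gray'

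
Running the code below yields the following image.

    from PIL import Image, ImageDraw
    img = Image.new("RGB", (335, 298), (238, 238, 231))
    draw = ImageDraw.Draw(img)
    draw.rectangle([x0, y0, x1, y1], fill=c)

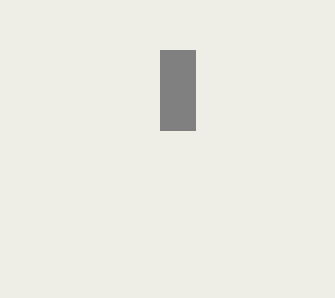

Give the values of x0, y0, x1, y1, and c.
x0 = 160; y0 = 50; x1 = 195; y1 = 130; c = 'gray'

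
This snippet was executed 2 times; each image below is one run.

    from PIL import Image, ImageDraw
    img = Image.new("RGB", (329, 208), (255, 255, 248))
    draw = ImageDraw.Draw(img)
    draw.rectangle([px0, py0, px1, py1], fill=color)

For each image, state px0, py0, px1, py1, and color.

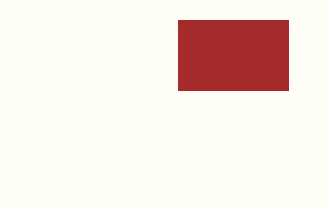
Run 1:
px0 = 178; py0 = 20; px1 = 288; py1 = 90; color = 'brown'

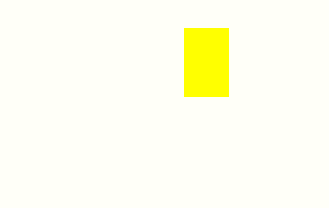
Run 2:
px0 = 184
py0 = 28
px1 = 228
py1 = 96
color = 'yellow'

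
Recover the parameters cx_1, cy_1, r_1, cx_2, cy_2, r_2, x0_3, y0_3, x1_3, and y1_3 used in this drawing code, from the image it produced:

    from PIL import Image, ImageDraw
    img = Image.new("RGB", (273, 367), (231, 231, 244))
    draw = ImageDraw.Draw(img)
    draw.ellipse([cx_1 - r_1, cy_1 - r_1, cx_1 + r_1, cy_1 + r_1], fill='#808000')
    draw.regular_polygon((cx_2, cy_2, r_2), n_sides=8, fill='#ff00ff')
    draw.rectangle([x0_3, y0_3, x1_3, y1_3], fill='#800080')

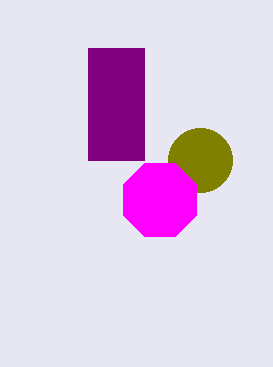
cx_1 = 200; cy_1 = 160; r_1 = 32; cx_2 = 160; cy_2 = 200; r_2 = 40; x0_3 = 88; y0_3 = 48; x1_3 = 144; y1_3 = 160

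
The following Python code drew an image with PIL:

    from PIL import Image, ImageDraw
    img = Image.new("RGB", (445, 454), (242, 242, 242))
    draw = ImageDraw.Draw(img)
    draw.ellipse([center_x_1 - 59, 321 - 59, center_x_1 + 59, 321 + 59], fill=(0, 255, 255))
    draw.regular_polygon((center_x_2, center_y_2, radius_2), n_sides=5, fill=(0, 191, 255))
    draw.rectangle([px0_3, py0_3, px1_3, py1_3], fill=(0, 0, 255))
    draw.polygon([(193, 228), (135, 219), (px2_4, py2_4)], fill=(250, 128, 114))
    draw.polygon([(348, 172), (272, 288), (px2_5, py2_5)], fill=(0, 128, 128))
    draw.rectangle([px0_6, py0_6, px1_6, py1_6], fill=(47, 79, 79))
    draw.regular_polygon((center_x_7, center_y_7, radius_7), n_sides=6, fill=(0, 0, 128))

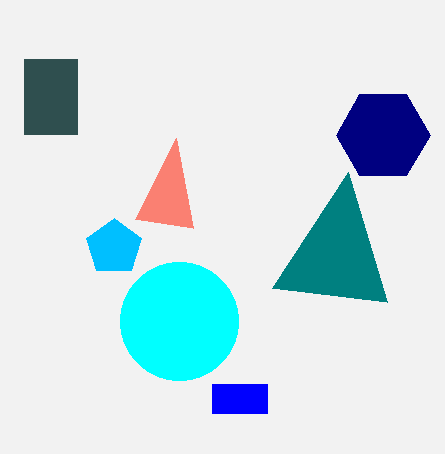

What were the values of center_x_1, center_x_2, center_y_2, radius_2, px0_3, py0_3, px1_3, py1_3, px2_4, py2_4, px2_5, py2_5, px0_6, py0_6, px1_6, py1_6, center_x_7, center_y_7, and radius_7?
center_x_1 = 179
center_x_2 = 114
center_y_2 = 247
radius_2 = 29
px0_3 = 212
py0_3 = 384
px1_3 = 267
py1_3 = 413
px2_4 = 176
py2_4 = 138
px2_5 = 387
py2_5 = 302
px0_6 = 24
py0_6 = 59
px1_6 = 77
py1_6 = 134
center_x_7 = 383
center_y_7 = 135
radius_7 = 47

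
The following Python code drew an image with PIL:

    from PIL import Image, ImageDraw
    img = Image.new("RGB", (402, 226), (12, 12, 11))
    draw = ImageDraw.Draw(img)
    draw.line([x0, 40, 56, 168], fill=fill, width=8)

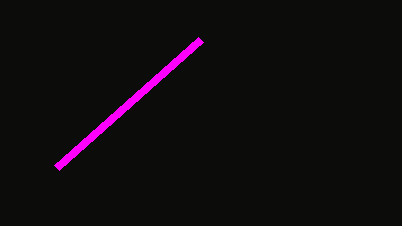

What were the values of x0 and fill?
x0 = 200
fill = 'magenta'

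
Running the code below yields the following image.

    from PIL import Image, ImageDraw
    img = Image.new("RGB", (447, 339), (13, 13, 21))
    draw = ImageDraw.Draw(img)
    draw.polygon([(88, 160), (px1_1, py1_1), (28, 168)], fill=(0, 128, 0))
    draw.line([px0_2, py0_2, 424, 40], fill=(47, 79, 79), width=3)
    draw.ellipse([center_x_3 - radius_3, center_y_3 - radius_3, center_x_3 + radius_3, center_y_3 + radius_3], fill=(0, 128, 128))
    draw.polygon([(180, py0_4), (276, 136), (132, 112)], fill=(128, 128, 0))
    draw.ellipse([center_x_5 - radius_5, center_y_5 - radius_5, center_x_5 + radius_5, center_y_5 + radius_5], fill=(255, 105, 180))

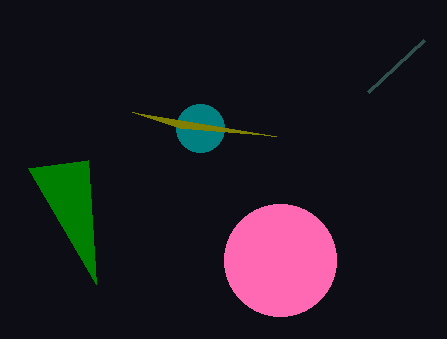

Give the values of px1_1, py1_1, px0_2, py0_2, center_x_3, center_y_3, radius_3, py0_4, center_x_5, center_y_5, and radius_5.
px1_1 = 96, py1_1 = 284, px0_2 = 368, py0_2 = 92, center_x_3 = 200, center_y_3 = 128, radius_3 = 24, py0_4 = 128, center_x_5 = 280, center_y_5 = 260, radius_5 = 56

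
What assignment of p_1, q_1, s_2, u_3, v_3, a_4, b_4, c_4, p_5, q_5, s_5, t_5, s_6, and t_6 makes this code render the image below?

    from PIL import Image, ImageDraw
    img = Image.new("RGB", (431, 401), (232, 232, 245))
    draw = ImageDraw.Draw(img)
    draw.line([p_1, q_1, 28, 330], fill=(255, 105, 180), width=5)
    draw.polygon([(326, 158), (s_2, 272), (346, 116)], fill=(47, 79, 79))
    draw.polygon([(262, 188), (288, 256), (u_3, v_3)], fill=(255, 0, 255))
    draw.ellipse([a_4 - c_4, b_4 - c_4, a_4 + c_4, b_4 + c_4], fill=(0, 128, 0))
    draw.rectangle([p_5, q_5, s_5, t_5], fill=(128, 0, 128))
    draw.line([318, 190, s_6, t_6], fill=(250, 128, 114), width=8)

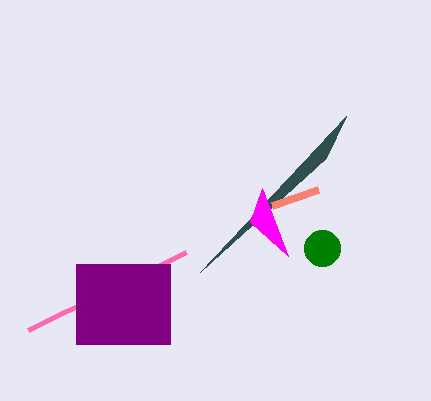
p_1 = 186; q_1 = 252; s_2 = 200; u_3 = 250; v_3 = 222; a_4 = 322; b_4 = 248; c_4 = 18; p_5 = 76; q_5 = 264; s_5 = 170; t_5 = 344; s_6 = 272; t_6 = 206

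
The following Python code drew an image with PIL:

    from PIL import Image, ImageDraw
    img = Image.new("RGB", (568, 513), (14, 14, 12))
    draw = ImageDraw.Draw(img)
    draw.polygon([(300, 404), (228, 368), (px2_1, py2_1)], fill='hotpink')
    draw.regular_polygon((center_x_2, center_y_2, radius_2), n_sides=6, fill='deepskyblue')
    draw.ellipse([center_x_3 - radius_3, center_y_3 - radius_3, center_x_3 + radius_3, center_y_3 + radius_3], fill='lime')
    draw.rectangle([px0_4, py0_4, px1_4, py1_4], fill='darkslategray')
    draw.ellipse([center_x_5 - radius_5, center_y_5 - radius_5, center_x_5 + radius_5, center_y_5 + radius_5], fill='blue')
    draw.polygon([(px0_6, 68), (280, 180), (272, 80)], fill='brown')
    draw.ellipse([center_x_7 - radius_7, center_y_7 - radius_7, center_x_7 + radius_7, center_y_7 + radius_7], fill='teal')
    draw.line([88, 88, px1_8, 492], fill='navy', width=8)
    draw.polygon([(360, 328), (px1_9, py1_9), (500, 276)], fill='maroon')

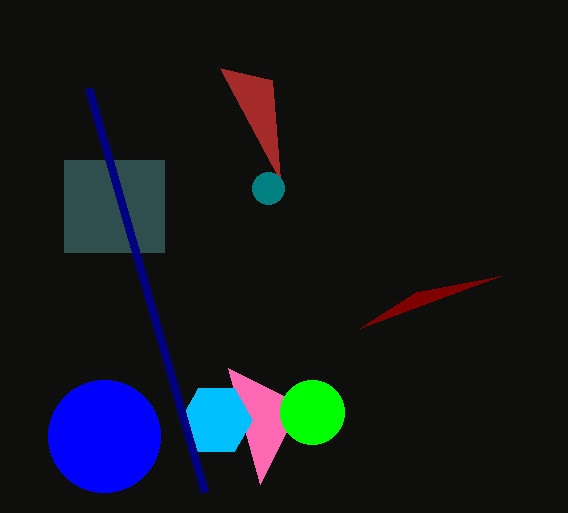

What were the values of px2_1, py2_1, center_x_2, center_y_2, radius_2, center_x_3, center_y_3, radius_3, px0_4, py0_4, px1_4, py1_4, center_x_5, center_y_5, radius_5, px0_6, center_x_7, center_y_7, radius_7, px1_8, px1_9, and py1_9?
px2_1 = 260
py2_1 = 484
center_x_2 = 216
center_y_2 = 420
radius_2 = 36
center_x_3 = 312
center_y_3 = 412
radius_3 = 32
px0_4 = 64
py0_4 = 160
px1_4 = 164
py1_4 = 252
center_x_5 = 104
center_y_5 = 436
radius_5 = 56
px0_6 = 220
center_x_7 = 268
center_y_7 = 188
radius_7 = 16
px1_8 = 204
px1_9 = 416
py1_9 = 292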